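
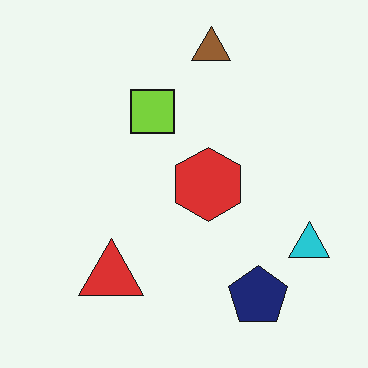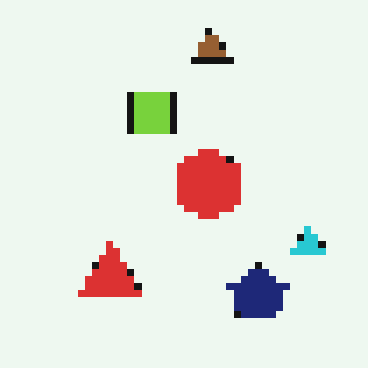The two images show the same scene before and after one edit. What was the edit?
The second image is the first pixelated into visible square blocks.

Shapes are reduced to large square blocks; fine edges and outlines are lost — a downscale-then-upscale (mosaic) effect.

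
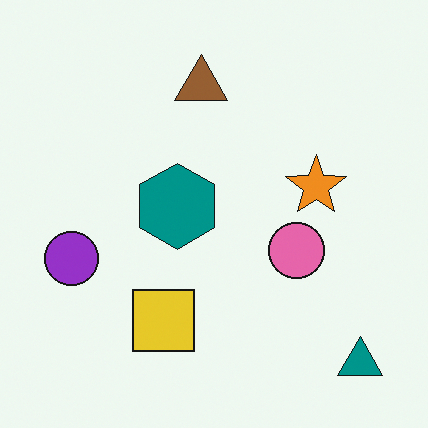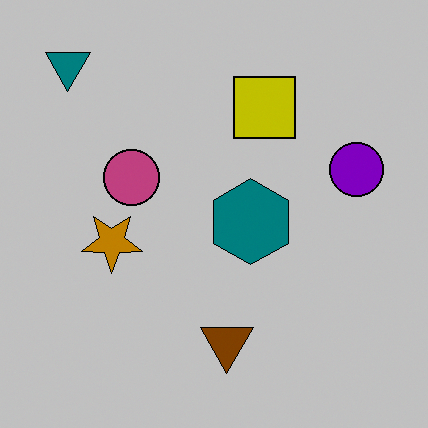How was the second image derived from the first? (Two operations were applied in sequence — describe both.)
Heavily posterized to just a handful of flat colors, then rotated 180°.

Each flat color has snapped to a coarser quantized level — most visibly, the near-white background has dropped to a flat grey. The teal triangle sits in the bottom-right of the first image and the top-left of the second — consistent with a whole-image 180° rotation.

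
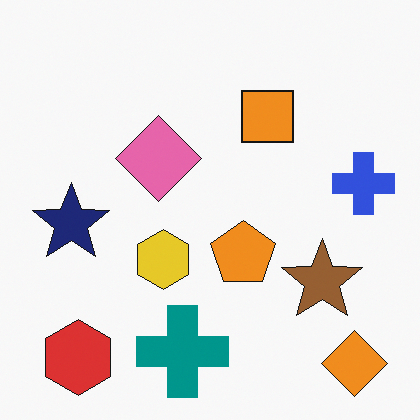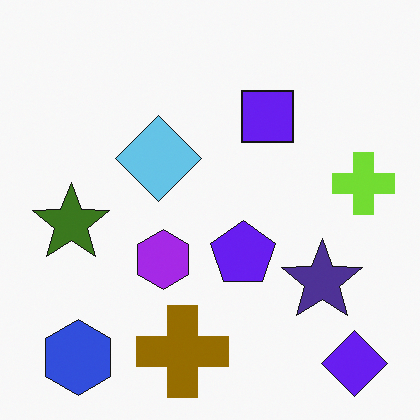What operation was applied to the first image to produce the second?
Hue-shifted by a large amount.

Every shape's color has rotated by the same amount around the hue wheel — a uniform hue shift.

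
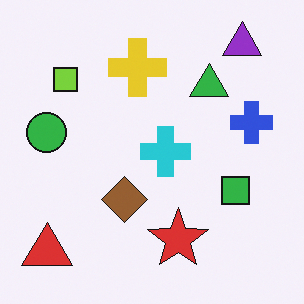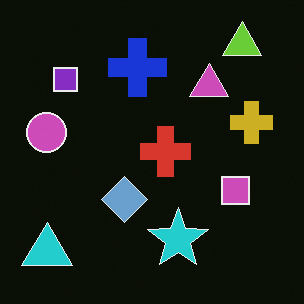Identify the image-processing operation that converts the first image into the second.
The image was color-inverted (negative).

The light background has become dark and every shape's color is its complement — a photographic negative.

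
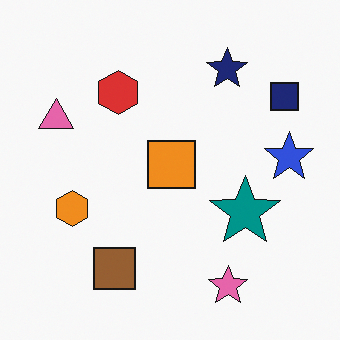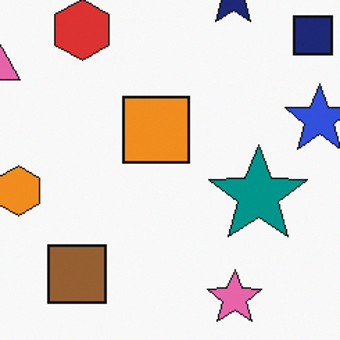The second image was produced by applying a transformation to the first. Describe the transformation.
Cropped to a modestly smaller region and rescaled.

The visible shapes are larger and the field of view is narrower; shapes near the original edges may be partly or wholly outside the frame — a crop-and-rescale.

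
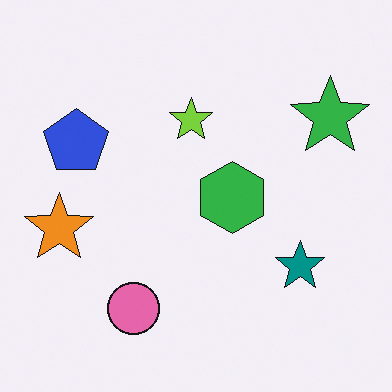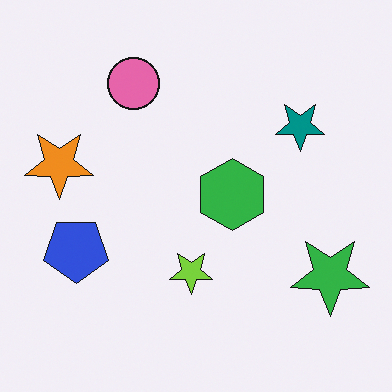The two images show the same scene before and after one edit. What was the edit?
This is the original image flipped vertically (top ↔ bottom).

The pink circle is in the bottom of the first image and the top of the second — shapes on opposite sides of the horizontal midline have swapped in a mirror flip.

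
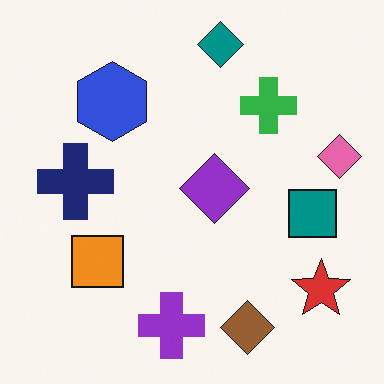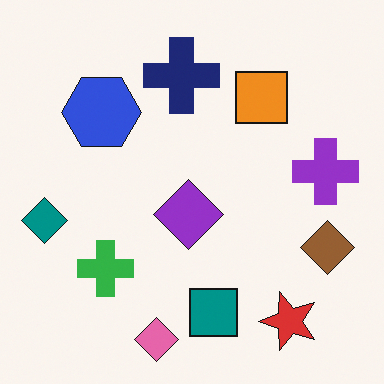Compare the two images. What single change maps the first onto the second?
This is the original image transposed (reflected across the top-left ↔ bottom-right diagonal).

Shapes have swapped their row and column positions — what was in the top-right is now in the bottom-left — a diagonal reflection.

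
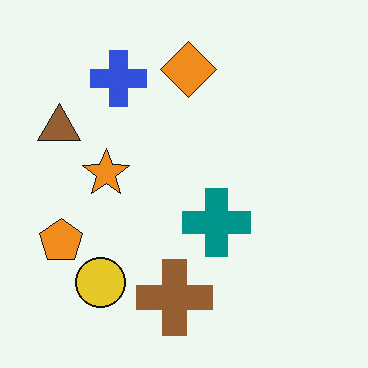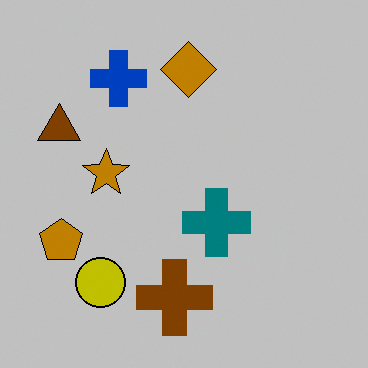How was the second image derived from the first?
The second image is the first aggressively posterized.

Each flat color has snapped to a coarser quantized level — most visibly, the near-white background has dropped to a flat grey.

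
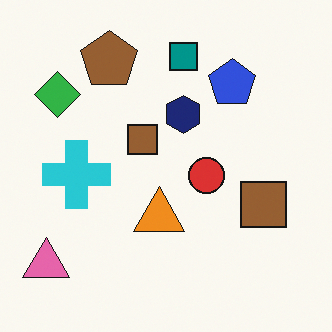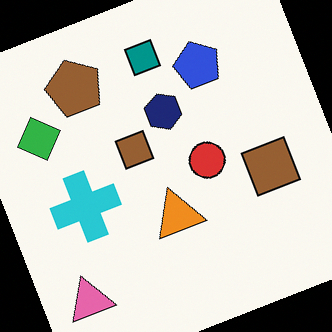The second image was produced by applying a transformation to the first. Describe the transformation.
This is the original image rotated counter-clockwise by a clearly visible amount.

Every shape is tilted by the same angle and the image corners show triangular fill wedges — a whole-image rotation by a non-right angle.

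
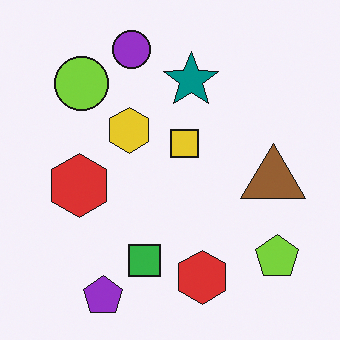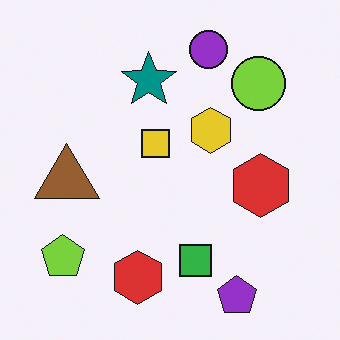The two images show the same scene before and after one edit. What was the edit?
The image was flipped horizontally (left ↔ right).

The lime pentagon is in the bottom-right of the first image and the bottom-left of the second — shapes on opposite sides of the vertical midline have swapped in a mirror flip.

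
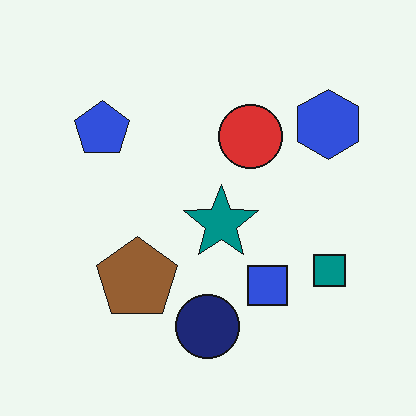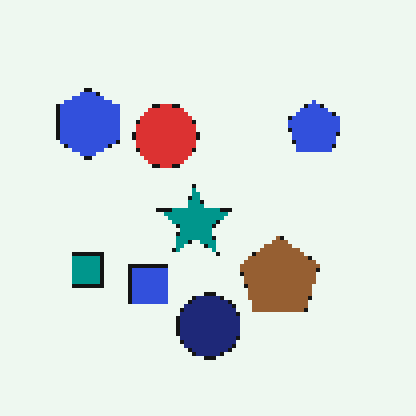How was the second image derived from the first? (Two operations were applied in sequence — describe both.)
The transformation is: mildly pixelated, then flipped horizontally (left ↔ right).

Shapes are reduced to large square blocks; fine edges and outlines are lost — a downscale-then-upscale (mosaic) effect. The teal square is in the right of the first image and the left of the second — shapes on opposite sides of the vertical midline have swapped in a mirror flip.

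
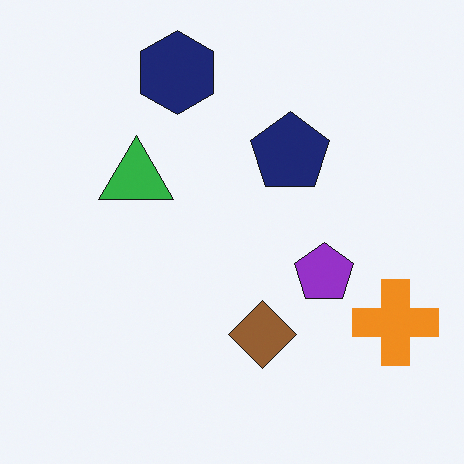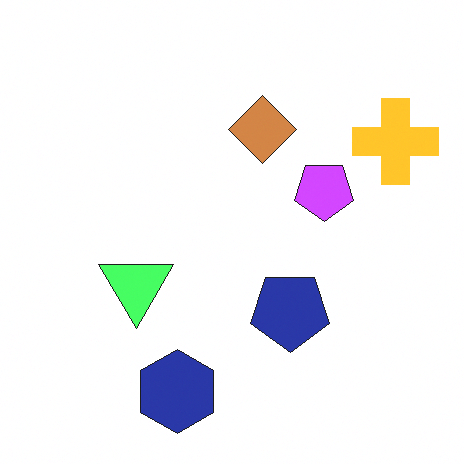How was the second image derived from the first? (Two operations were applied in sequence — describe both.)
The second image is the first substantially brightened, then flipped vertically (top ↔ bottom).

Every pixel — background and shapes alike — is uniformly brightened. The navy hexagon is in the top of the first image and the bottom of the second — shapes on opposite sides of the horizontal midline have swapped in a mirror flip.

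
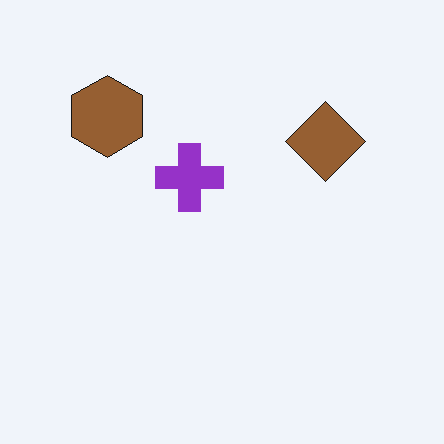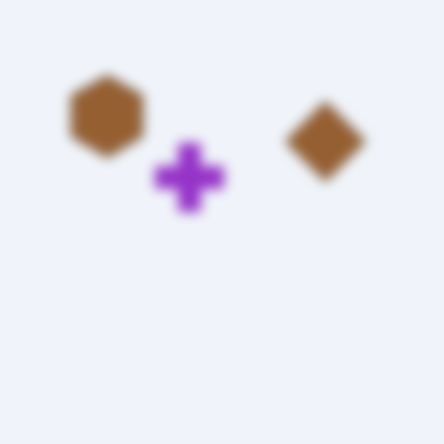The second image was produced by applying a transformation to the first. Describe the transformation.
The image was heavily blurred.

Shape edges and outlines are uniformly softened across the whole image.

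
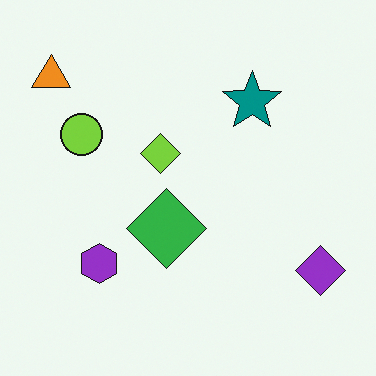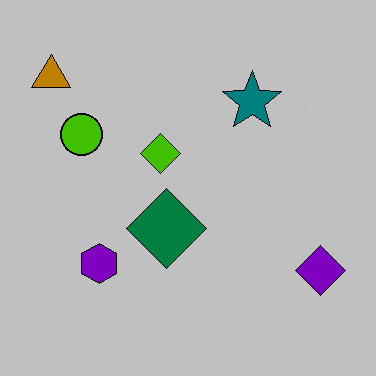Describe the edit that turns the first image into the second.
Heavily posterized to just a handful of flat colors.

Each flat color has snapped to a coarser quantized level — most visibly, the near-white background has dropped to a flat grey.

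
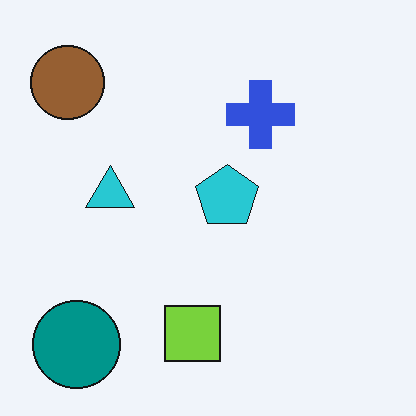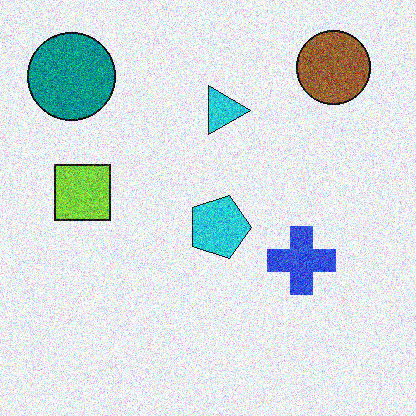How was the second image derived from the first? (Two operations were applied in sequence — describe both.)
It was degraded with a thick layer of grain, then rotated 90° clockwise.

Random speckle covers the whole image, including the flat background. The teal circle sits in the bottom-left of the first image and the top-left of the second — consistent with a whole-image 90° clockwise rotation.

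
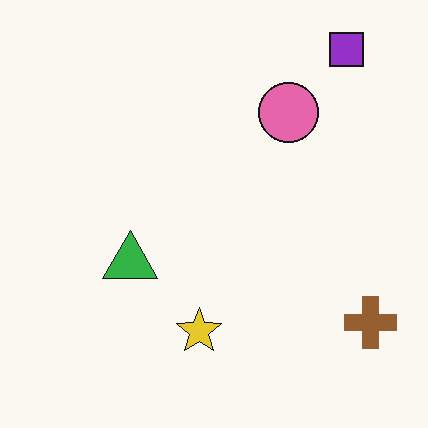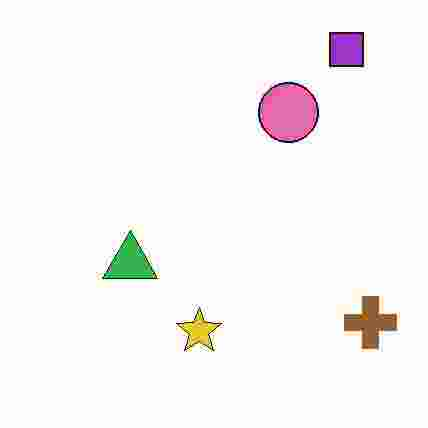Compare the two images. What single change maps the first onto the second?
Heavily JPEG-compressed with obvious blocking artifacts.

Blocky 8×8 compression artifacts appear around shape edges and the flat background shows ringing — characteristic JPEG degradation.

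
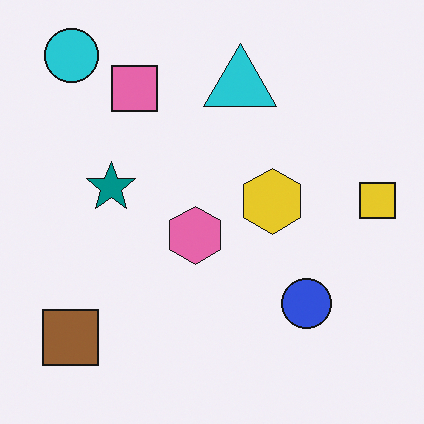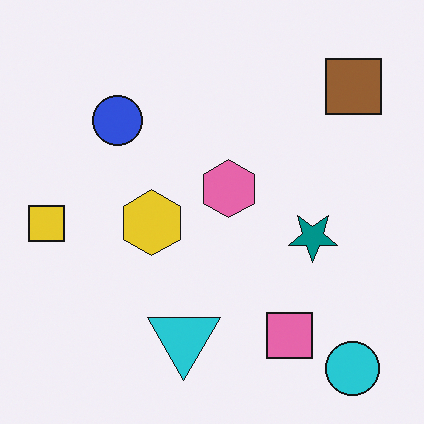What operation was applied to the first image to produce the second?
The image was rotated 180°.

The cyan circle sits in the top-left of the first image and the bottom-right of the second — consistent with a whole-image 180° rotation.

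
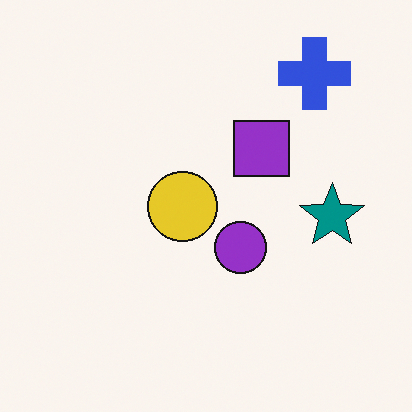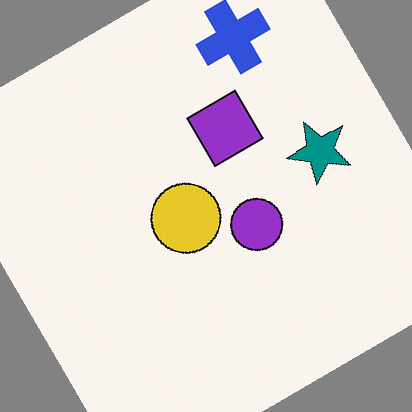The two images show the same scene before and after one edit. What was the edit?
The transformation is: rotated counter-clockwise by a large amount — several tens of degrees.

Every shape is tilted by the same angle and the image corners show triangular fill wedges — a whole-image rotation by a non-right angle.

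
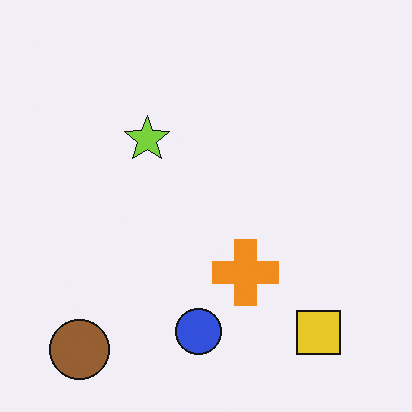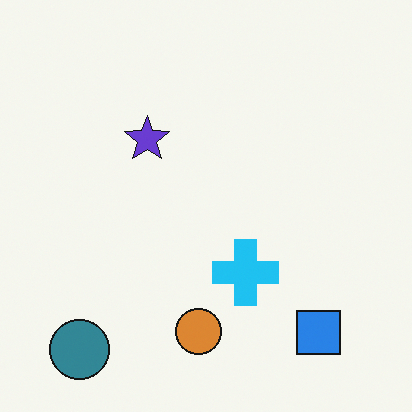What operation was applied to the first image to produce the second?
This is the original image hue-shifted by a large amount.

Every shape's color has rotated by the same amount around the hue wheel — a uniform hue shift.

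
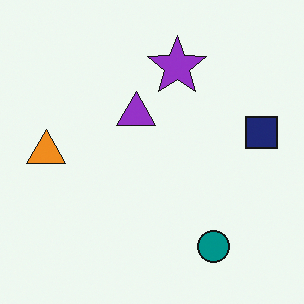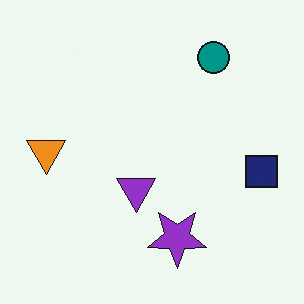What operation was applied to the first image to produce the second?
The transformation is: flipped vertically (top ↔ bottom).

The teal circle is in the bottom-right of the first image and the top-right of the second — shapes on opposite sides of the horizontal midline have swapped in a mirror flip.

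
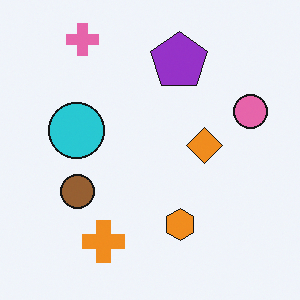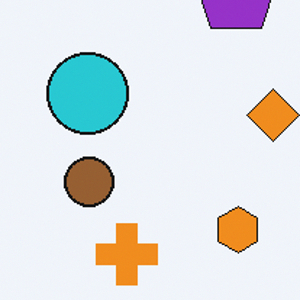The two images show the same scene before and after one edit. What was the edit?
It was cropped slightly and scaled back up.

The visible shapes are larger and the field of view is narrower; shapes near the original edges may be partly or wholly outside the frame — a crop-and-rescale.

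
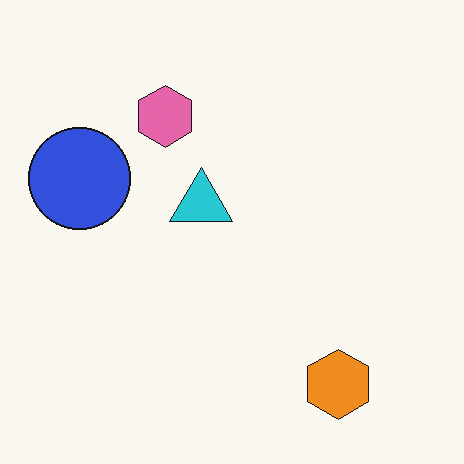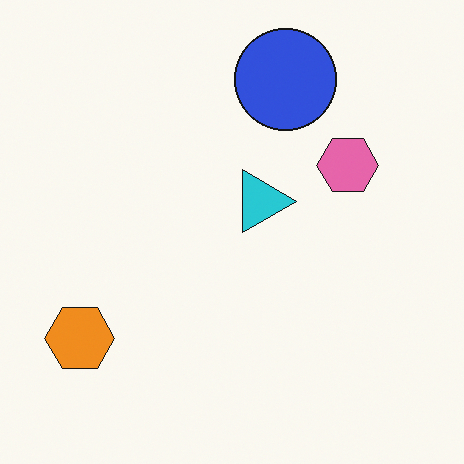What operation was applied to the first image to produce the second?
The second image is the first rotated 90° clockwise.

The orange hexagon sits in the bottom-right of the first image and the bottom-left of the second — consistent with a whole-image 90° clockwise rotation.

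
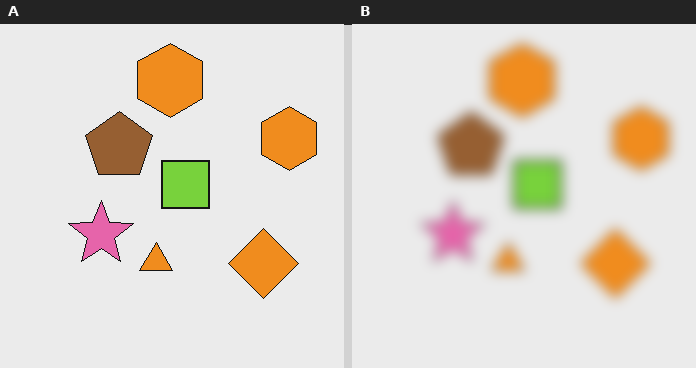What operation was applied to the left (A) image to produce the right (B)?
The image was heavily blurred.

Shape edges and outlines are uniformly softened across the whole image.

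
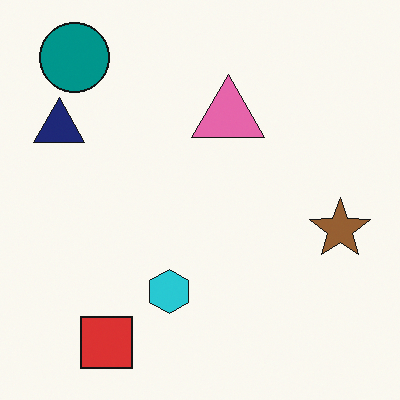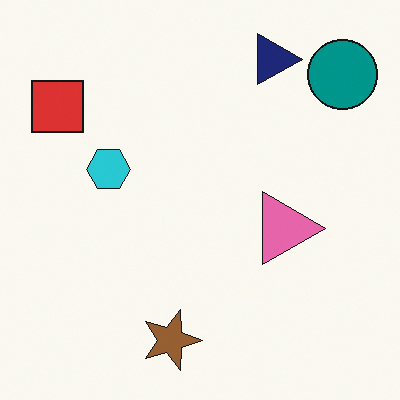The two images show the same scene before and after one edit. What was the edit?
The transformation is: rotated 90° clockwise.

The teal circle sits in the top-left of the first image and the top-right of the second — consistent with a whole-image 90° clockwise rotation.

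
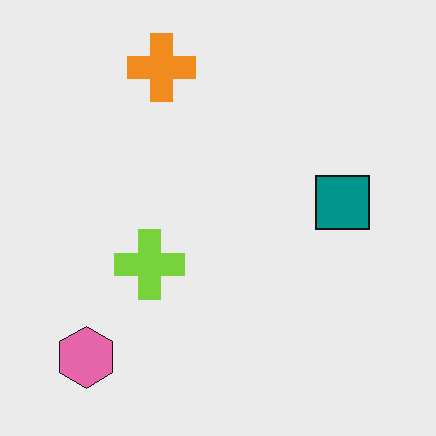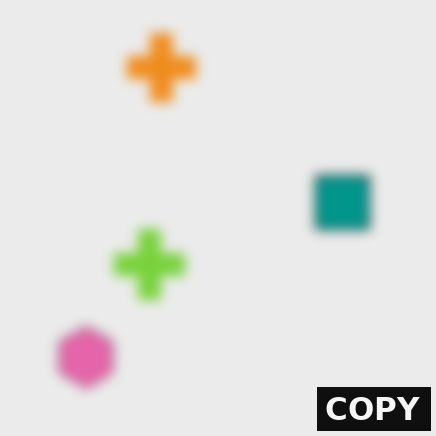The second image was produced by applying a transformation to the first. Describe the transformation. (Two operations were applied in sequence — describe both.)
The transformation is: heavily blurred, then watermarked with the text "COPY" in the lower-right corner.

Shape edges and outlines are uniformly softened across the whole image. A dark label reading "COPY" appears in the lower-right corner.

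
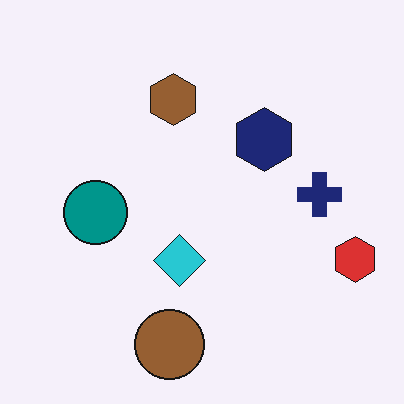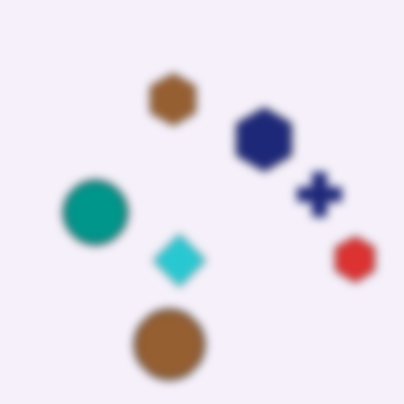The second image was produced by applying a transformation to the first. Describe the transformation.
It was moderately blurred.

Shape edges and outlines are uniformly softened across the whole image.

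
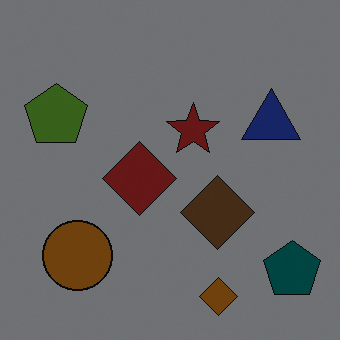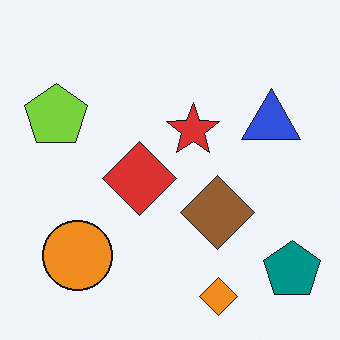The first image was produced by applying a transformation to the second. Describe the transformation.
This is the original image noticeably darkened.

Every pixel — background and shapes alike — is uniformly darkened.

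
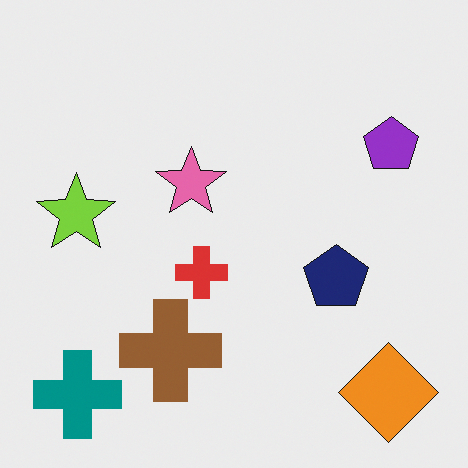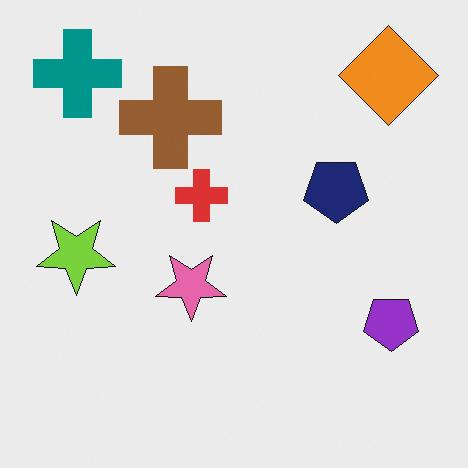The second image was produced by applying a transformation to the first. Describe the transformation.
The second image is the first flipped vertically (top ↔ bottom).

The teal cross is in the bottom-left of the first image and the top-left of the second — shapes on opposite sides of the horizontal midline have swapped in a mirror flip.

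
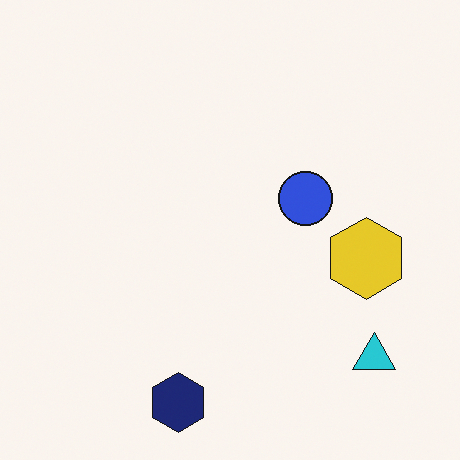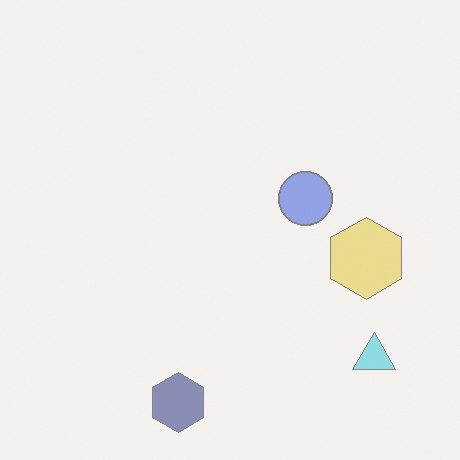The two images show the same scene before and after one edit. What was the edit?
The second image is the first washed out (contrast reduced).

Tones are pushed toward mid-grey across the whole image — a global contrast change.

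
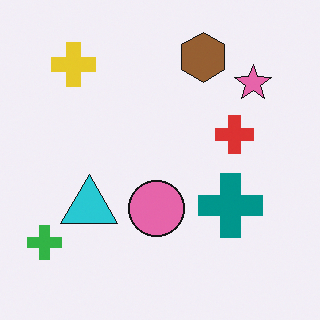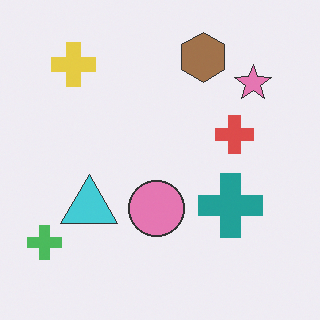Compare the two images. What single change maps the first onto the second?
The image was given slightly reduced contrast.

Tones are pushed toward mid-grey across the whole image — a global contrast change.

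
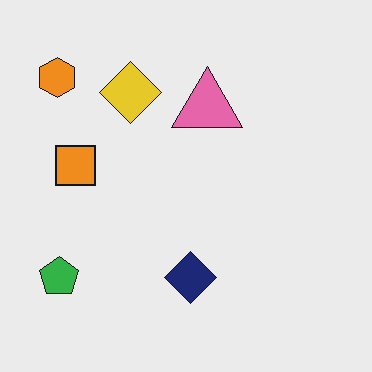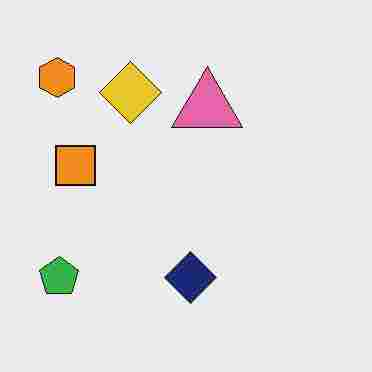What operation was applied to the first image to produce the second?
It was heavily JPEG-compressed with obvious blocking artifacts.

Blocky 8×8 compression artifacts appear around shape edges and the flat background shows ringing — characteristic JPEG degradation.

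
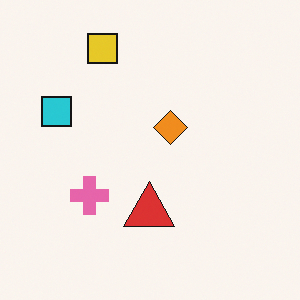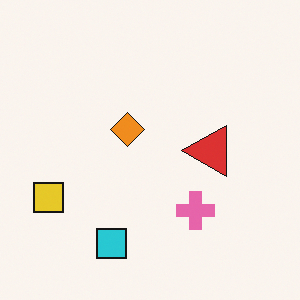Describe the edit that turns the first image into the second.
Rotated 90° counter-clockwise.

The yellow square sits in the top of the first image and the left of the second — consistent with a whole-image 90° counter-clockwise rotation.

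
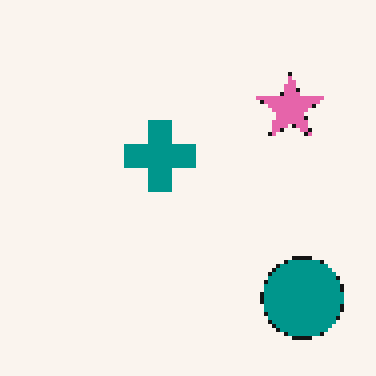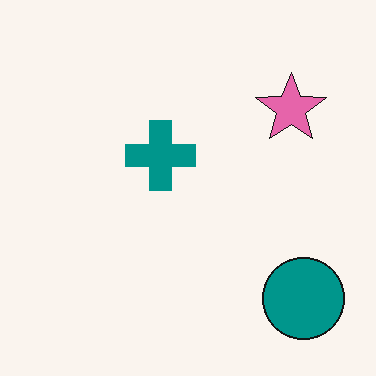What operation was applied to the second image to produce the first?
The image was mildly pixelated.

Shapes are reduced to large square blocks; fine edges and outlines are lost — a downscale-then-upscale (mosaic) effect.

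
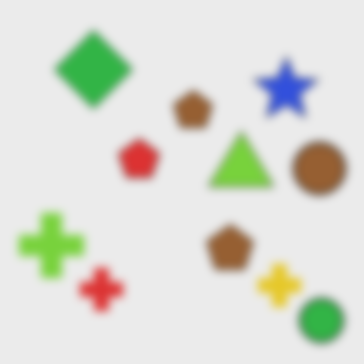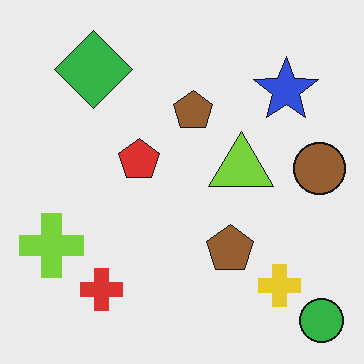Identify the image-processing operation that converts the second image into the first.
The image was noticeably gaussian-blurred.

Shape edges and outlines are uniformly softened across the whole image.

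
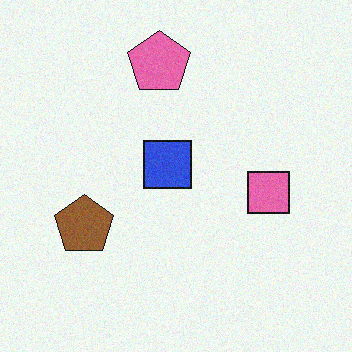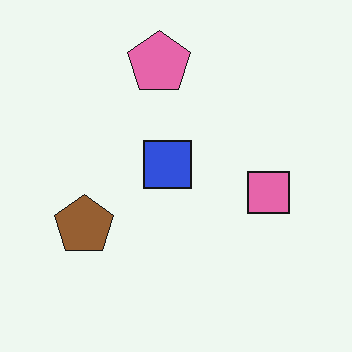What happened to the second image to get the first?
It was degraded with a light layer of grain.

Random speckle covers the whole image, including the flat background.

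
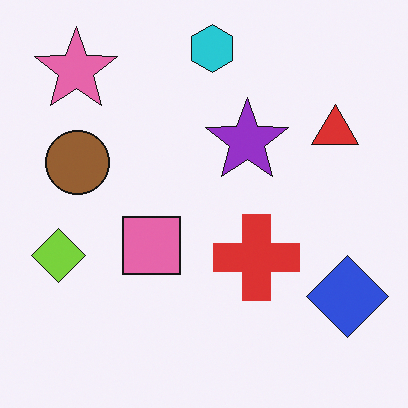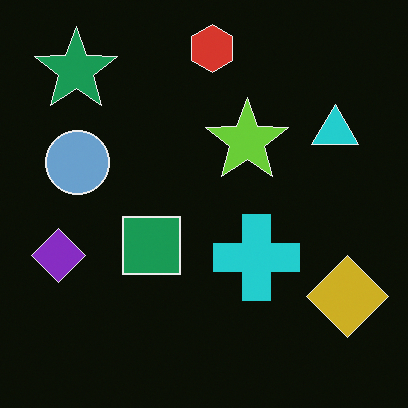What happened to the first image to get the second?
The transformation is: color-inverted (negative).

The light background has become dark and every shape's color is its complement — a photographic negative.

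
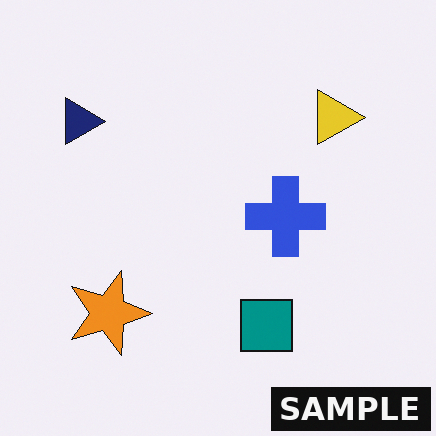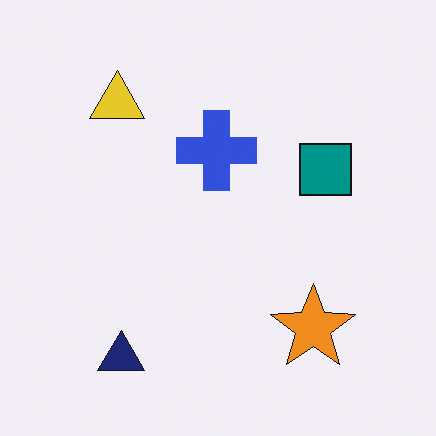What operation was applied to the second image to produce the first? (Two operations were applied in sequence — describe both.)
The transformation is: rotated 90° clockwise, then watermarked with the text "SAMPLE" in the lower-right corner.

The navy triangle sits in the bottom-left of the second image and the top-left of the first — consistent with a whole-image 90° clockwise rotation. A dark label reading "SAMPLE" appears in the lower-right corner.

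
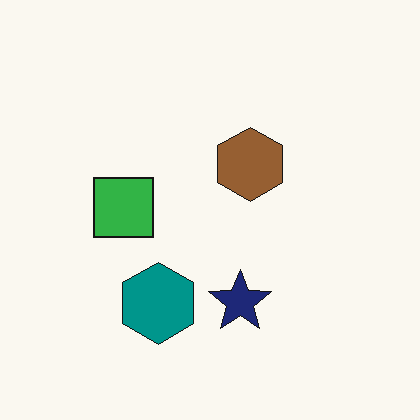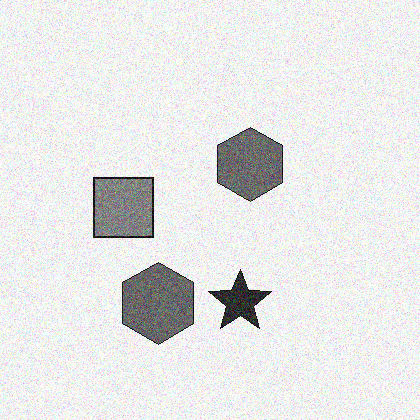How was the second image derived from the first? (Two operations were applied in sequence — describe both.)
The image was converted to grayscale, then degraded with moderate additive noise.

All color is removed — every shape is now a shade of grey. Random speckle covers the whole image, including the flat background.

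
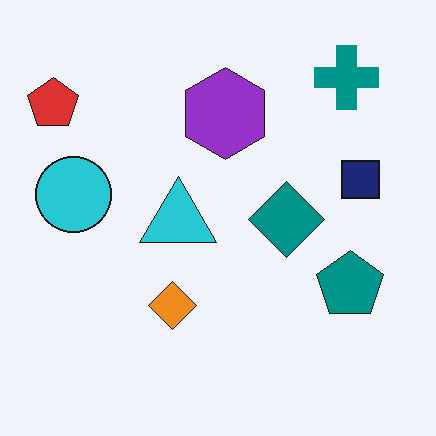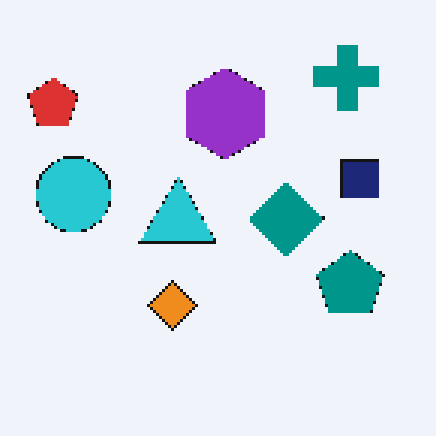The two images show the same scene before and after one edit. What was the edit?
The transformation is: mildly pixelated.

Shapes are reduced to large square blocks; fine edges and outlines are lost — a downscale-then-upscale (mosaic) effect.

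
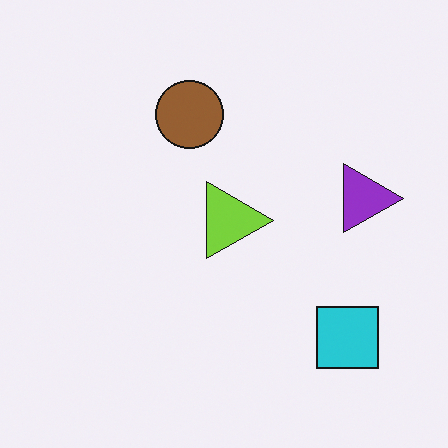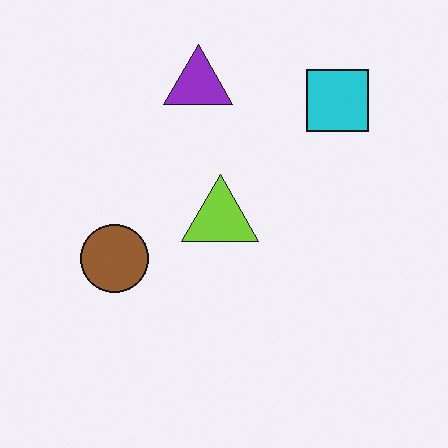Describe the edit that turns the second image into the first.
The transformation is: rotated 90° clockwise.

The cyan square sits in the top-right of the second image and the bottom-right of the first — consistent with a whole-image 90° clockwise rotation.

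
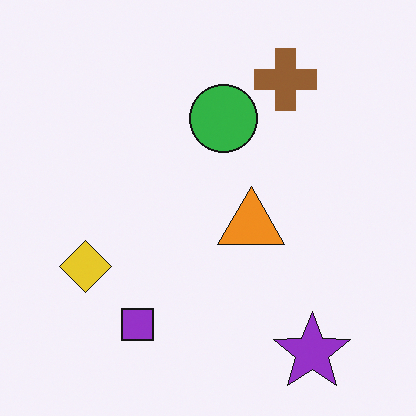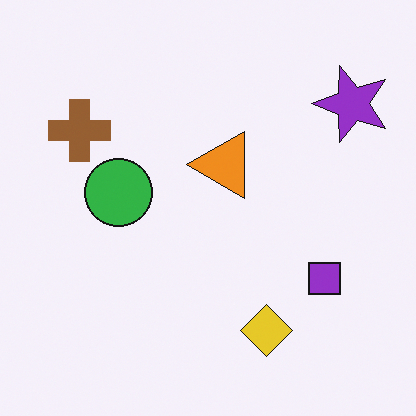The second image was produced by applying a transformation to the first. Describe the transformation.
The transformation is: rotated 90° counter-clockwise.

The purple star sits in the bottom-right of the first image and the top-right of the second — consistent with a whole-image 90° counter-clockwise rotation.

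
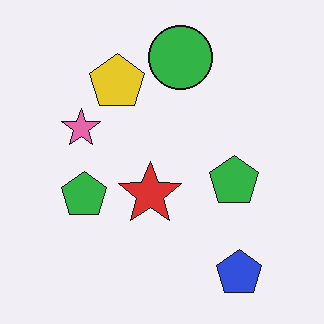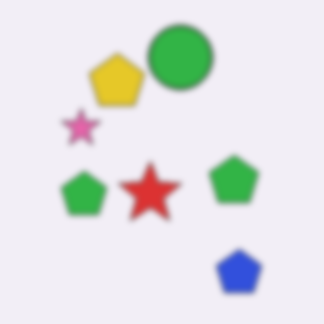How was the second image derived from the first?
The second image is the first noticeably gaussian-blurred.

Shape edges and outlines are uniformly softened across the whole image.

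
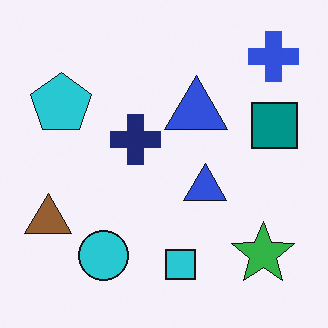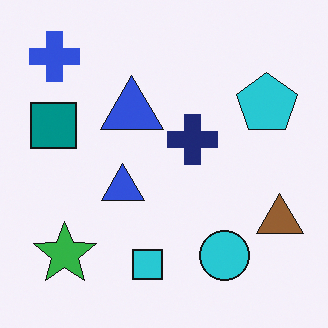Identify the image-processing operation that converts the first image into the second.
This is the original image flipped horizontally (left ↔ right).

The brown triangle is in the bottom-left of the first image and the bottom-right of the second — shapes on opposite sides of the vertical midline have swapped in a mirror flip.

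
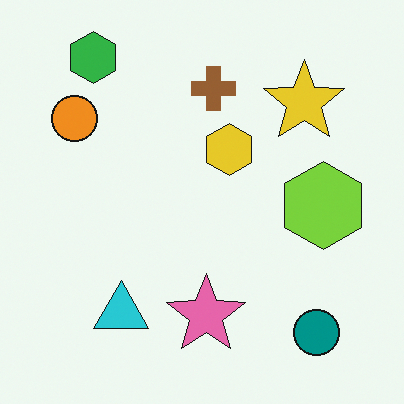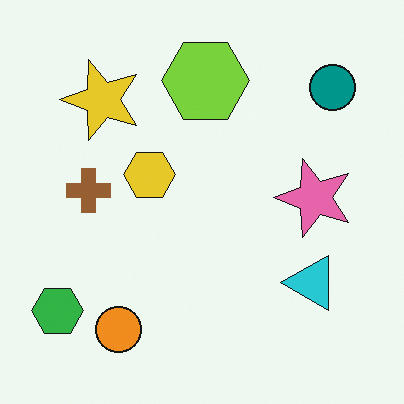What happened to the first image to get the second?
It was rotated 90° counter-clockwise.

The green hexagon sits in the top-left of the first image and the bottom-left of the second — consistent with a whole-image 90° counter-clockwise rotation.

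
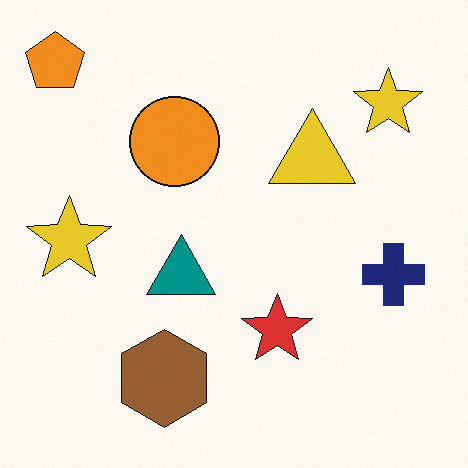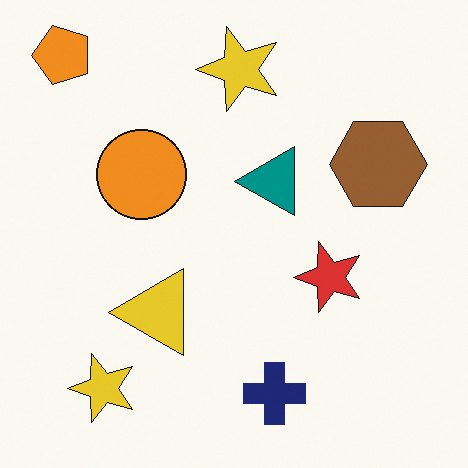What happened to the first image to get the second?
Transposed (reflected across the top-left ↔ bottom-right diagonal).

Shapes have swapped their row and column positions — what was in the top-right is now in the bottom-left — a diagonal reflection.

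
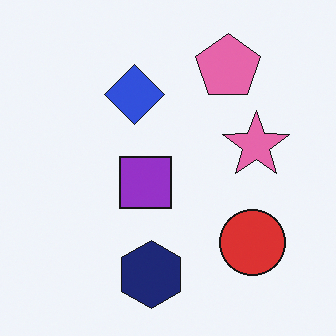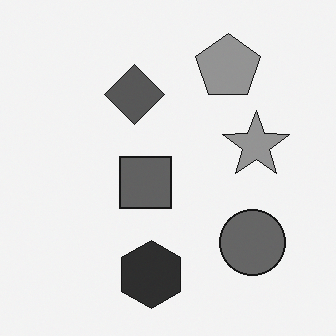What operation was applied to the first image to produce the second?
The image was converted to grayscale.

All color is removed — every shape is now a shade of grey.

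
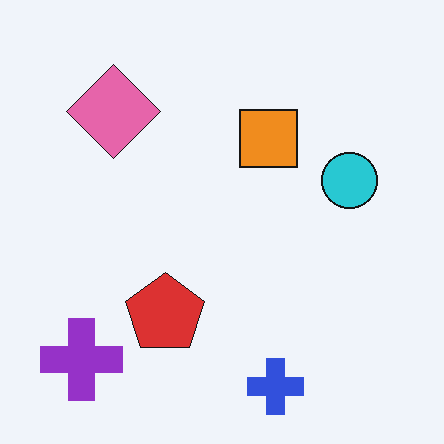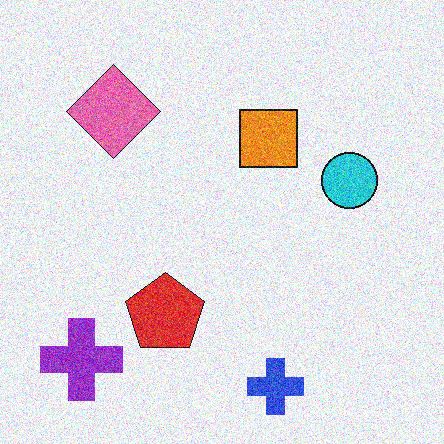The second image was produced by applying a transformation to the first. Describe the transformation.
The transformation is: degraded with heavy additive noise.

Random speckle covers the whole image, including the flat background.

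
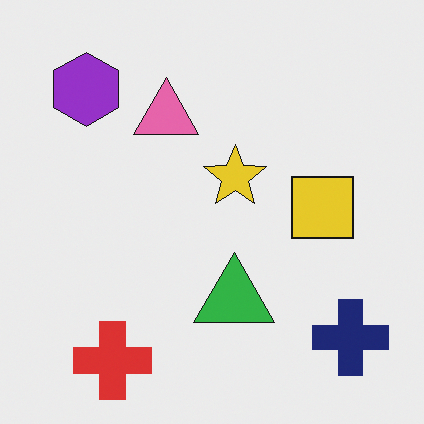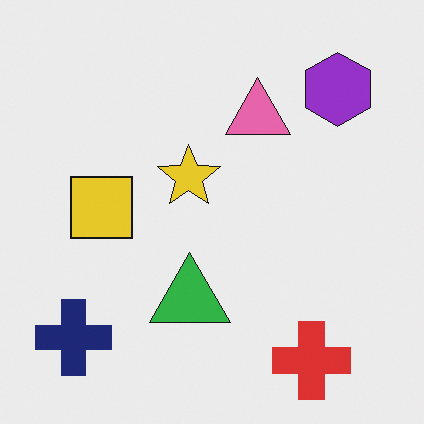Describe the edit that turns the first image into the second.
It was flipped horizontally (left ↔ right).

The navy cross is in the bottom-right of the first image and the bottom-left of the second — shapes on opposite sides of the vertical midline have swapped in a mirror flip.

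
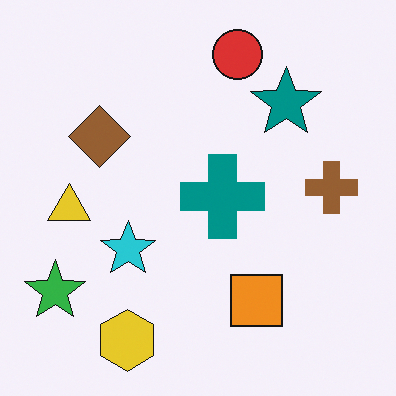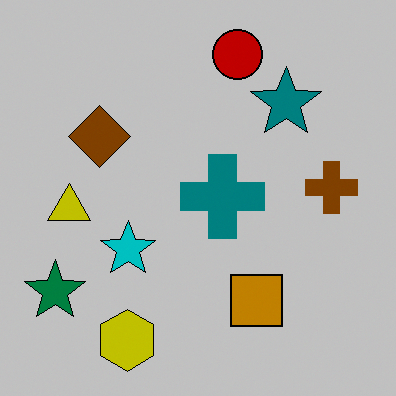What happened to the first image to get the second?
The image was aggressively posterized.

Each flat color has snapped to a coarser quantized level — most visibly, the near-white background has dropped to a flat grey.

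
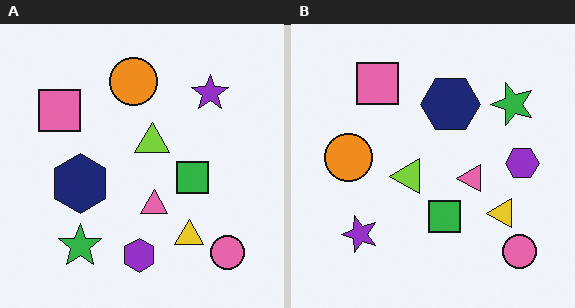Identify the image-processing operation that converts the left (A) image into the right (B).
The transformation is: transposed (reflected across the top-left ↔ bottom-right diagonal).

Shapes have swapped their row and column positions — what was in the top-right is now in the bottom-left — a diagonal reflection.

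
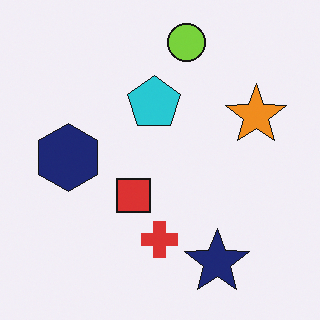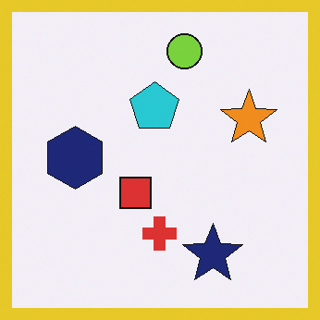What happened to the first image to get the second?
This is the original image framed with a yellow border.

A solid yellow frame runs around the edge of the second image, with the content slightly shrunk inside it.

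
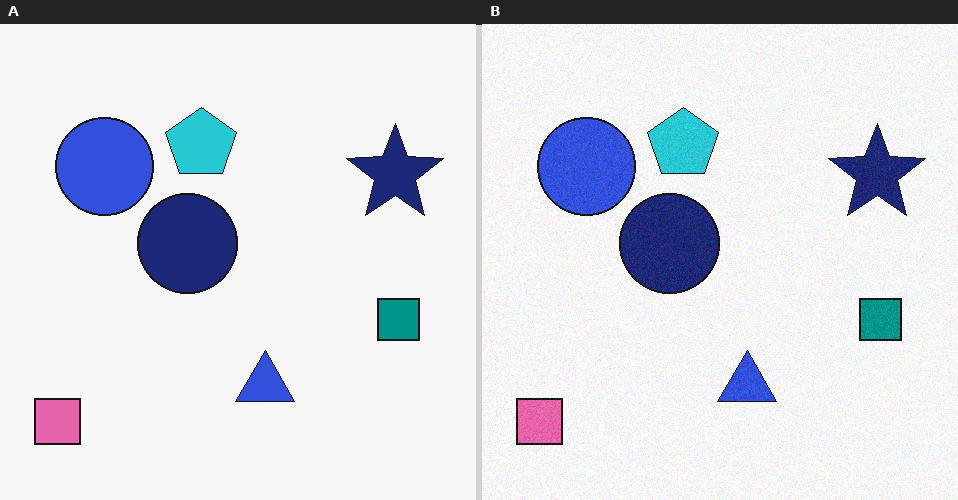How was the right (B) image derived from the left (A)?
Degraded with a light layer of grain.

Random speckle covers the whole image, including the flat background.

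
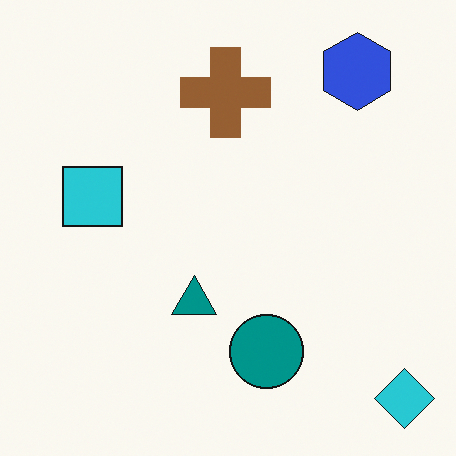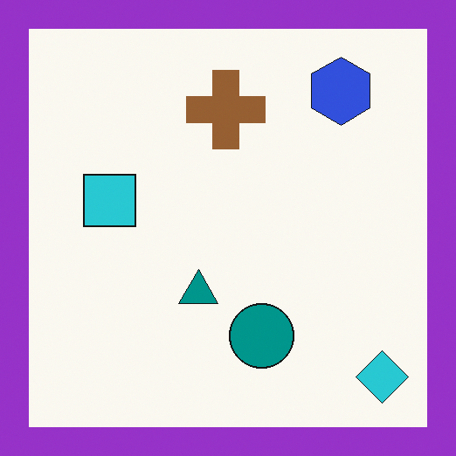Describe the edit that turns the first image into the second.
This is the original image framed with a purple border.

A solid purple frame runs around the edge of the second image, with the content slightly shrunk inside it.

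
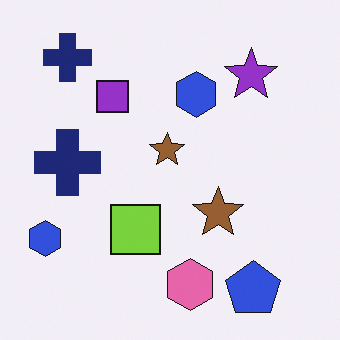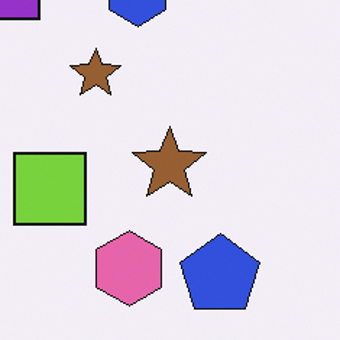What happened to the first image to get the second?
The second image is the first cropped to a modestly smaller region and rescaled.

The visible shapes are larger and the field of view is narrower; shapes near the original edges may be partly or wholly outside the frame — a crop-and-rescale.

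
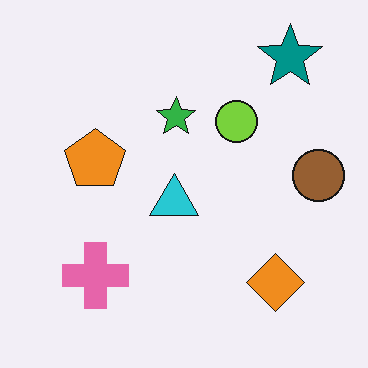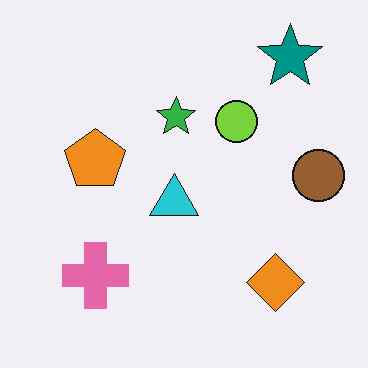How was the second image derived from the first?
The image was given moderate JPEG compression.

Blocky 8×8 compression artifacts appear around shape edges and the flat background shows ringing — characteristic JPEG degradation.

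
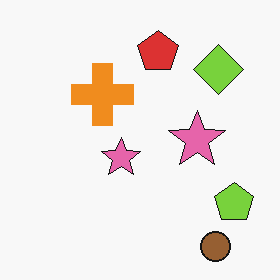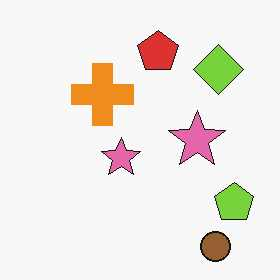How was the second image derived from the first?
This is the original image given moderate JPEG compression.

Blocky 8×8 compression artifacts appear around shape edges and the flat background shows ringing — characteristic JPEG degradation.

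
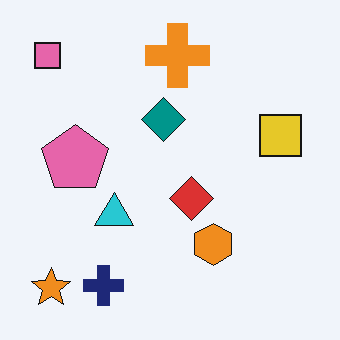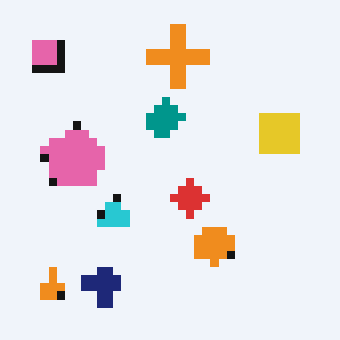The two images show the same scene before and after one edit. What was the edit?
The transformation is: moderately pixelated.

Shapes are reduced to large square blocks; fine edges and outlines are lost — a downscale-then-upscale (mosaic) effect.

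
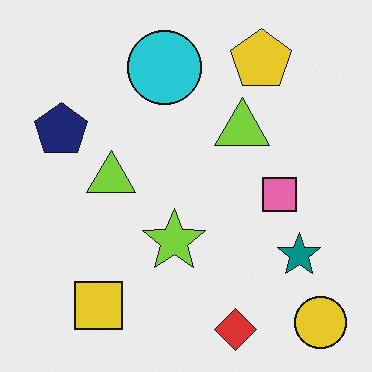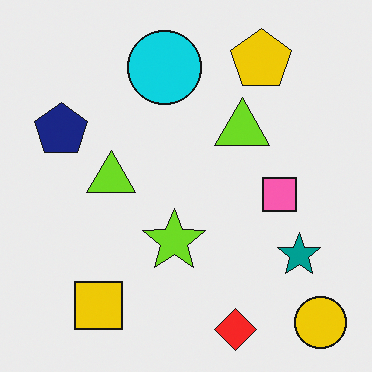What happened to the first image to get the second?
This is the original image slightly oversaturated.

All colors are more vivid — a global saturation change.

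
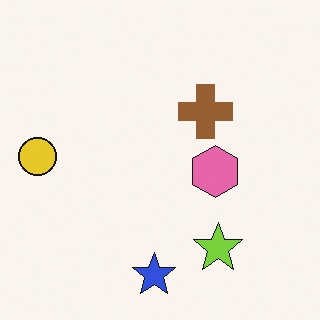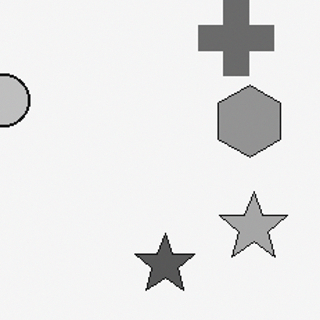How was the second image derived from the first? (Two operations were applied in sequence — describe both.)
Converted to grayscale, then cropped slightly and scaled back up.

All color is removed — every shape is now a shade of grey. The visible shapes are larger and the field of view is narrower; shapes near the original edges may be partly or wholly outside the frame — a crop-and-rescale.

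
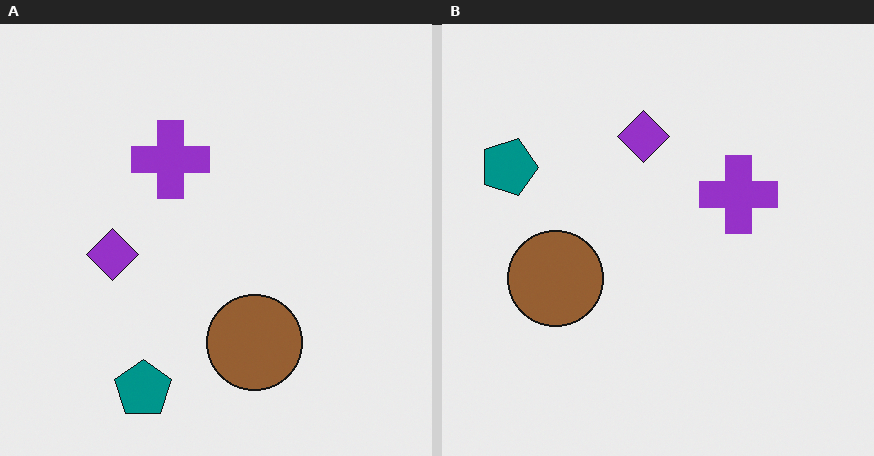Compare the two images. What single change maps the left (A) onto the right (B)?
It was rotated 90° clockwise.

The teal pentagon sits in the bottom-left of the left (A) image and the top-left of the right (B) — consistent with a whole-image 90° clockwise rotation.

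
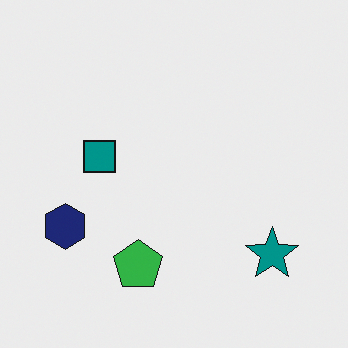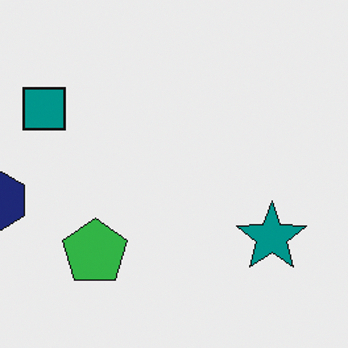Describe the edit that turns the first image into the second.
This is the original image cropped slightly and scaled back up.

The visible shapes are larger and the field of view is narrower; shapes near the original edges may be partly or wholly outside the frame — a crop-and-rescale.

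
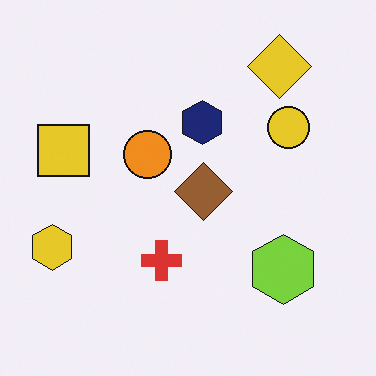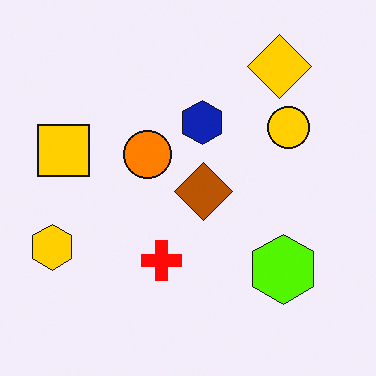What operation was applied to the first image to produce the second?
The second image is the first heavily oversaturated.

All colors are more vivid — a global saturation change.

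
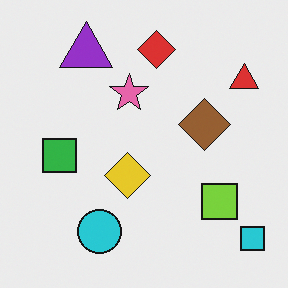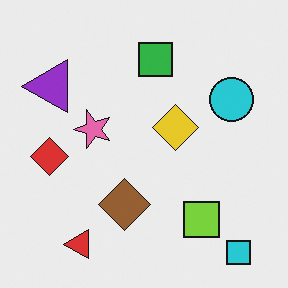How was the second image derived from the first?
The transformation is: transposed (reflected across the top-left ↔ bottom-right diagonal).

Shapes have swapped their row and column positions — what was in the top-right is now in the bottom-left — a diagonal reflection.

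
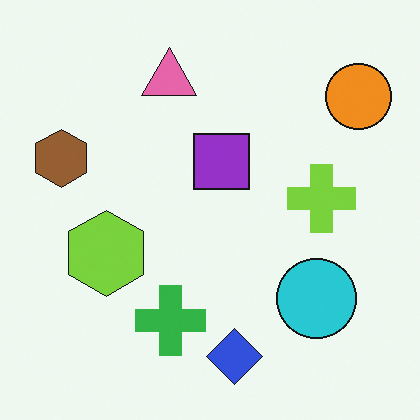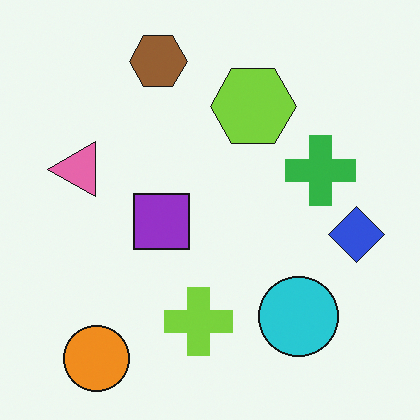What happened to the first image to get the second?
The image was transposed (reflected across the top-left ↔ bottom-right diagonal).

Shapes have swapped their row and column positions — what was in the top-right is now in the bottom-left — a diagonal reflection.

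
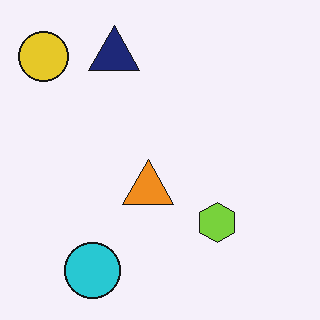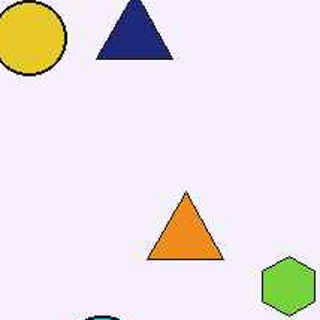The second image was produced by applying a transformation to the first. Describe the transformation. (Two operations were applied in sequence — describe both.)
The transformation is: given moderate JPEG compression, then cropped slightly and scaled back up.

Blocky 8×8 compression artifacts appear around shape edges and the flat background shows ringing — characteristic JPEG degradation. The visible shapes are larger and the field of view is narrower; shapes near the original edges may be partly or wholly outside the frame — a crop-and-rescale.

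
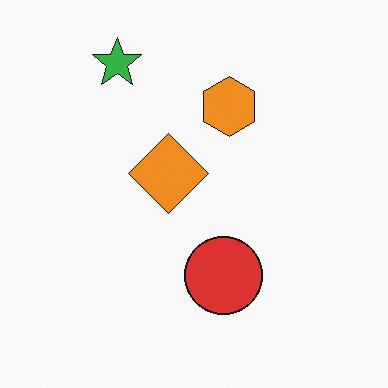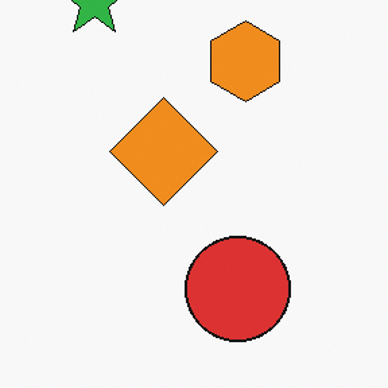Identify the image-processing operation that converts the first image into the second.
This is the original image cropped to a modestly smaller region and rescaled.

The visible shapes are larger and the field of view is narrower; shapes near the original edges may be partly or wholly outside the frame — a crop-and-rescale.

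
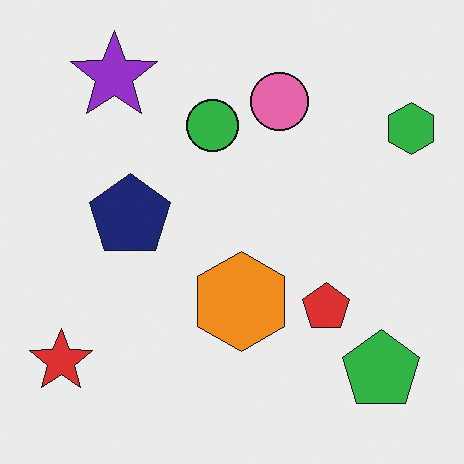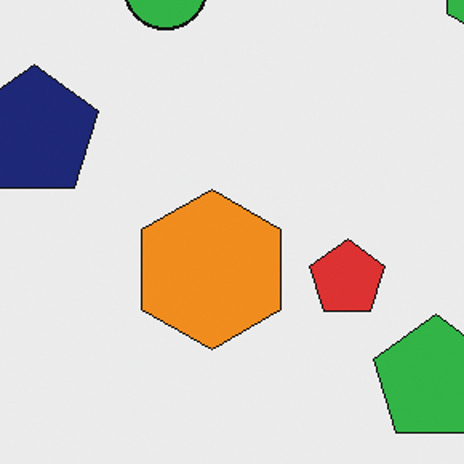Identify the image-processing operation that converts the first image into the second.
This is the original image cropped slightly and scaled back up.

The visible shapes are larger and the field of view is narrower; shapes near the original edges may be partly or wholly outside the frame — a crop-and-rescale.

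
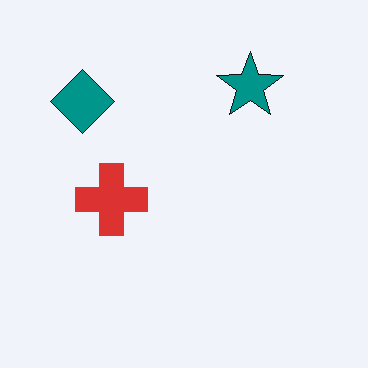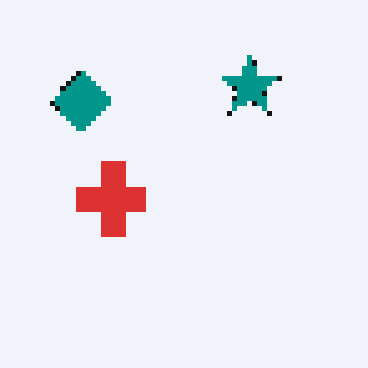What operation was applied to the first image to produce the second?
Mildly pixelated.

Shapes are reduced to large square blocks; fine edges and outlines are lost — a downscale-then-upscale (mosaic) effect.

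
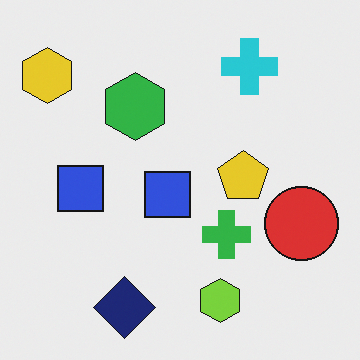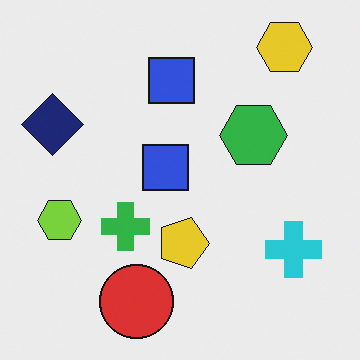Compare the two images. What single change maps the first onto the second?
It was rotated 90° clockwise.

The yellow hexagon sits in the top-left of the first image and the top-right of the second — consistent with a whole-image 90° clockwise rotation.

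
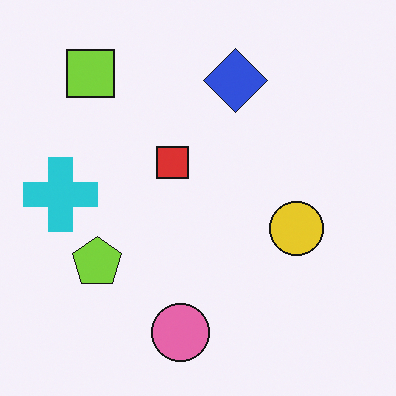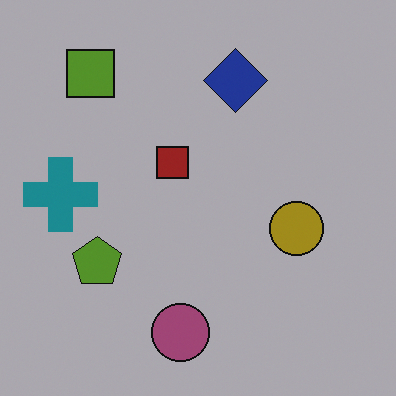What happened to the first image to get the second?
It was substantially darkened.

Every pixel — background and shapes alike — is uniformly darkened.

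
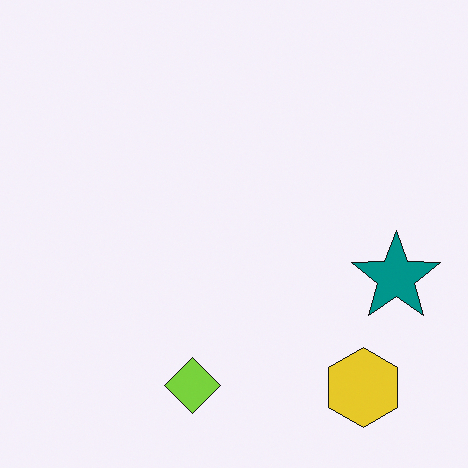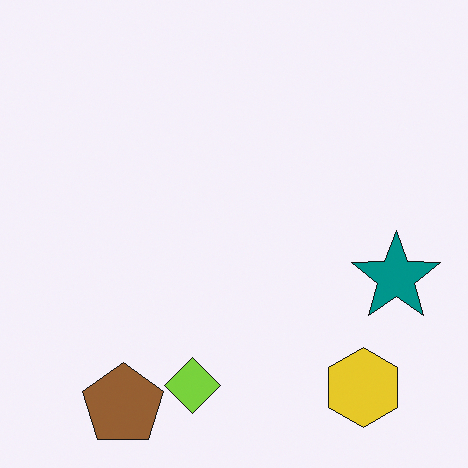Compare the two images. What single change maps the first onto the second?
Overlaid with an additional brown pentagon.

A brown pentagon appears in the second image that is absent from the first.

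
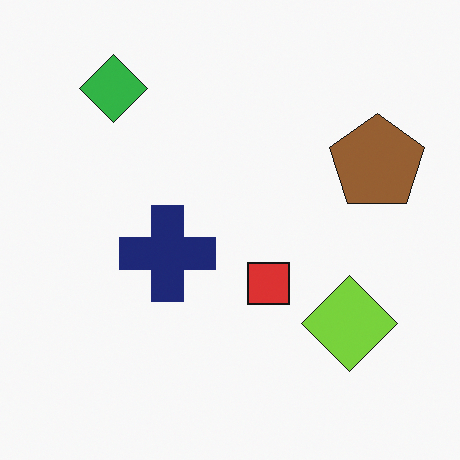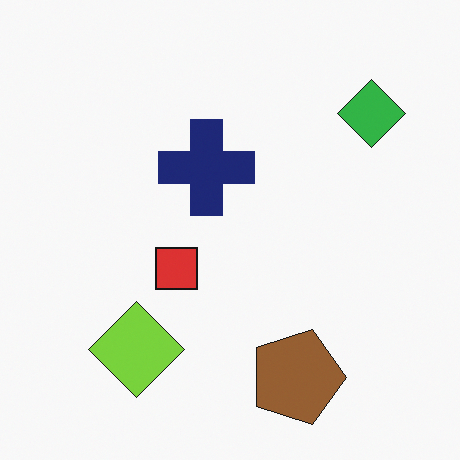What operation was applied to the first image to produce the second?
The second image is the first rotated 90° clockwise.

The green diamond sits in the top-left of the first image and the top-right of the second — consistent with a whole-image 90° clockwise rotation.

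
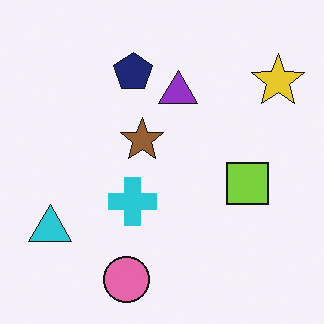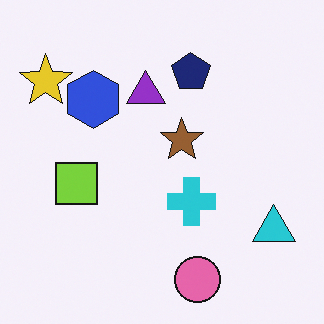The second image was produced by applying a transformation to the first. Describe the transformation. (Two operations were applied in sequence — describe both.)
The second image is the first flipped horizontally (left ↔ right), then overlaid with an additional blue hexagon.

The yellow star is in the top-right of the first image and the top-left of the second — shapes on opposite sides of the vertical midline have swapped in a mirror flip. A blue hexagon appears in the second image that is absent from the first.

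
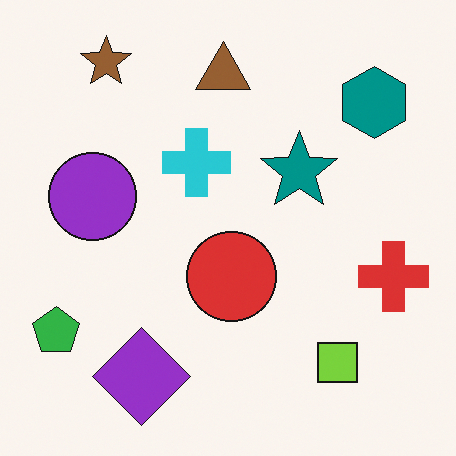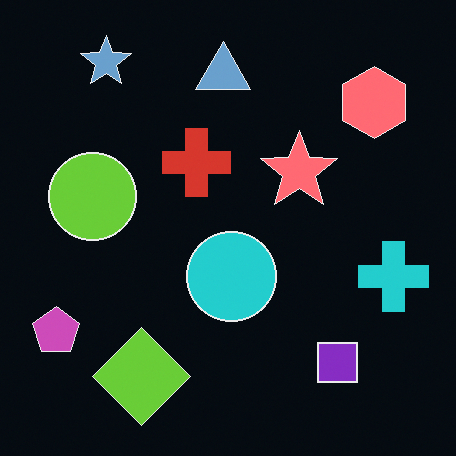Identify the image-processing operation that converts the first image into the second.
Color-inverted (negative).

The light background has become dark and every shape's color is its complement — a photographic negative.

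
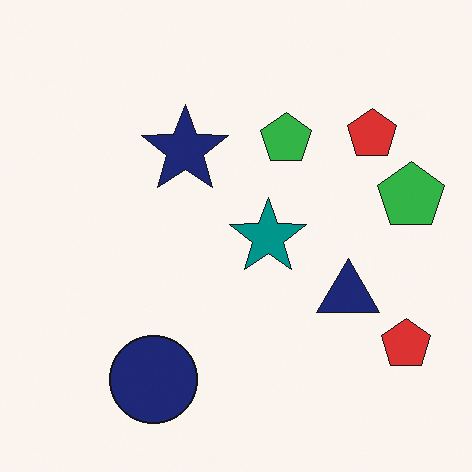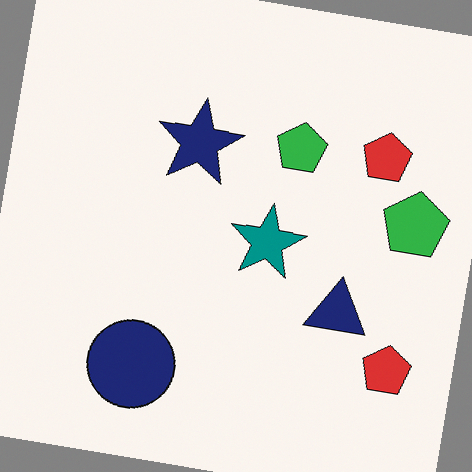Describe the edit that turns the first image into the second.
The transformation is: rotated clockwise by a small amount.

Every shape is tilted by the same angle and the image corners show triangular fill wedges — a whole-image rotation by a non-right angle.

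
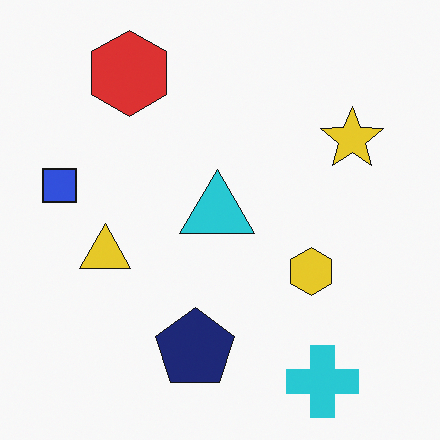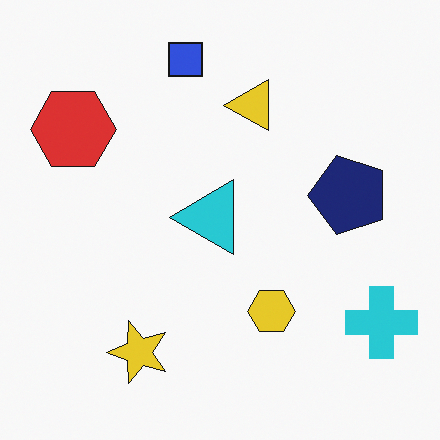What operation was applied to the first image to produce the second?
The transformation is: transposed (reflected across the top-left ↔ bottom-right diagonal).

Shapes have swapped their row and column positions — what was in the top-right is now in the bottom-left — a diagonal reflection.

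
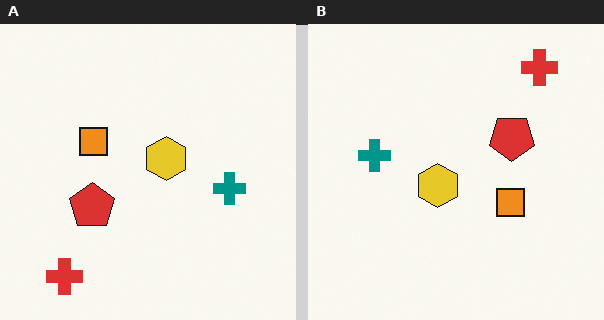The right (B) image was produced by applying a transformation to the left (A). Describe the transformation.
The transformation is: rotated 180°.

The red cross sits in the bottom-left of the left (A) image and the top-right of the right (B) — consistent with a whole-image 180° rotation.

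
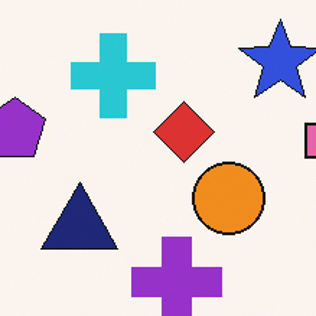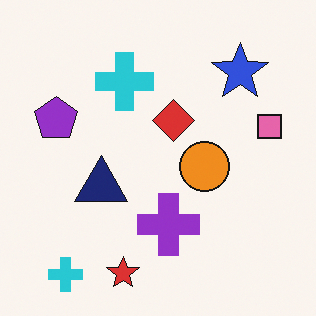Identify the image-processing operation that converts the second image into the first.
The transformation is: cropped slightly and scaled back up.

The visible shapes are larger and the field of view is narrower; shapes near the original edges may be partly or wholly outside the frame — a crop-and-rescale.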